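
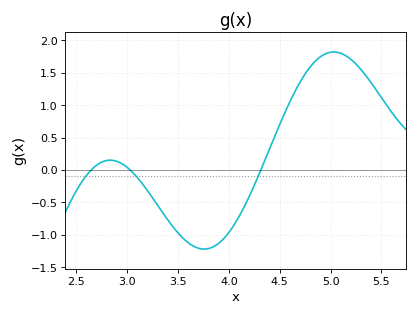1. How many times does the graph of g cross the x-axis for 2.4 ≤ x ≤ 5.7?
3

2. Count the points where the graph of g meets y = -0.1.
3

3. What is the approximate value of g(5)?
1.8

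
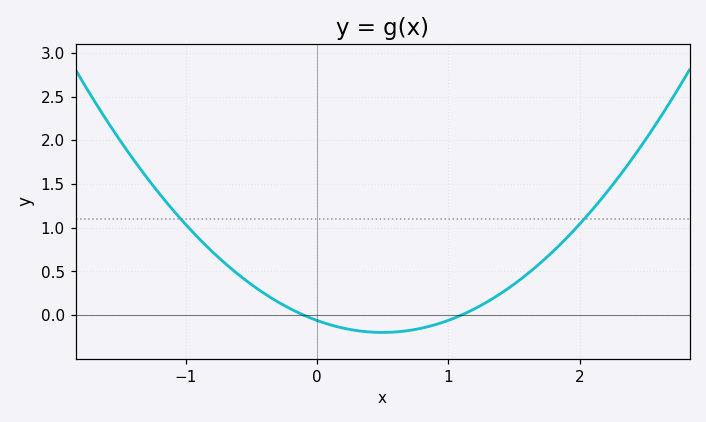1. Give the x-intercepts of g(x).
-0.1, 1.1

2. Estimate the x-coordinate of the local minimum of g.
0.5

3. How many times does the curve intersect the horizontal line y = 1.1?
2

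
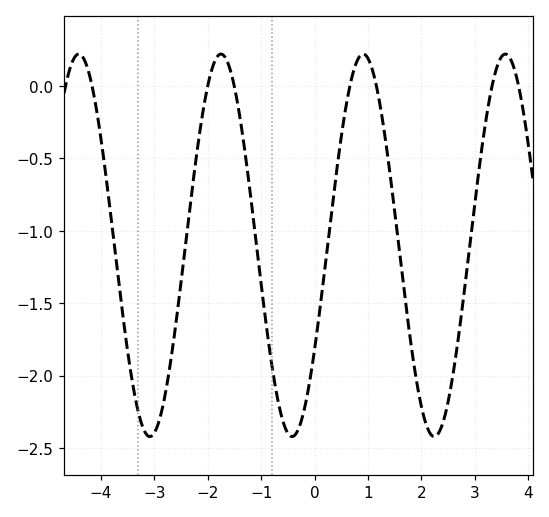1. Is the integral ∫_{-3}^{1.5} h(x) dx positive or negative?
negative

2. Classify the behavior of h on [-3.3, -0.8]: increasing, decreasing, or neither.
neither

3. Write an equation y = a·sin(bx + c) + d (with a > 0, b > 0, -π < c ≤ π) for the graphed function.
y = 1.32sin(2.36x - 0.572) - 1.1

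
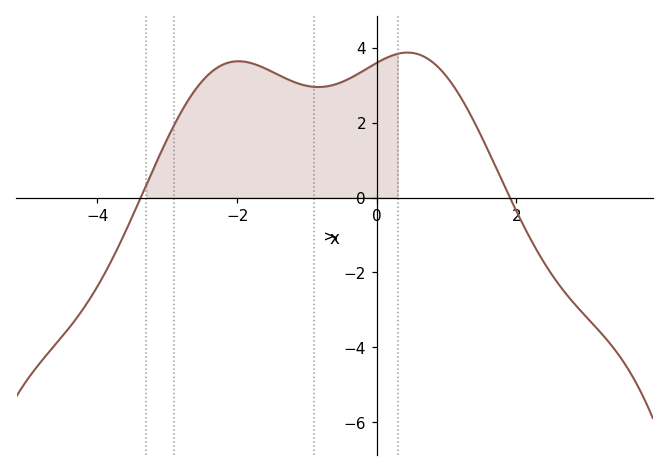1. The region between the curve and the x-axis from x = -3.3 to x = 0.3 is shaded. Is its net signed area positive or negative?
positive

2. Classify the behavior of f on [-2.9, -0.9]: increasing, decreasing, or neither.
neither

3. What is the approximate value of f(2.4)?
-1.75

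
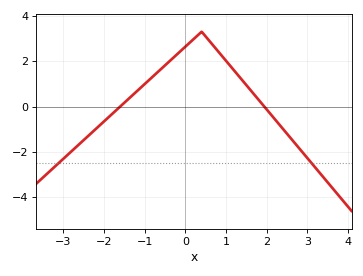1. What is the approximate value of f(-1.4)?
0.336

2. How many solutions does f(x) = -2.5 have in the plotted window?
2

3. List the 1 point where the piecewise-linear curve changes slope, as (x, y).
(0.4, 3.3)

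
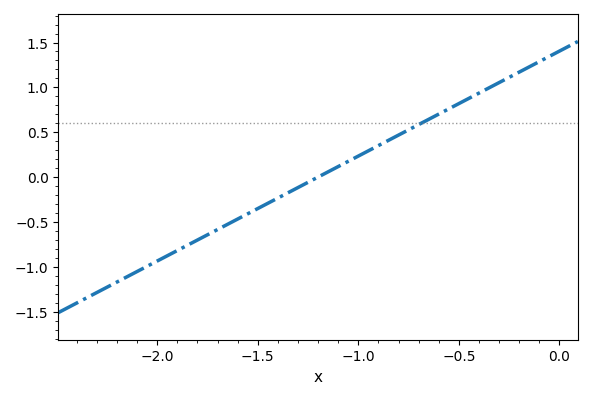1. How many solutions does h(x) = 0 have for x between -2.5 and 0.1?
1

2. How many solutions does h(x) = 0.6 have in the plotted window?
1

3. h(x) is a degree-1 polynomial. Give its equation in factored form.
y = 1.17(x + 1.2)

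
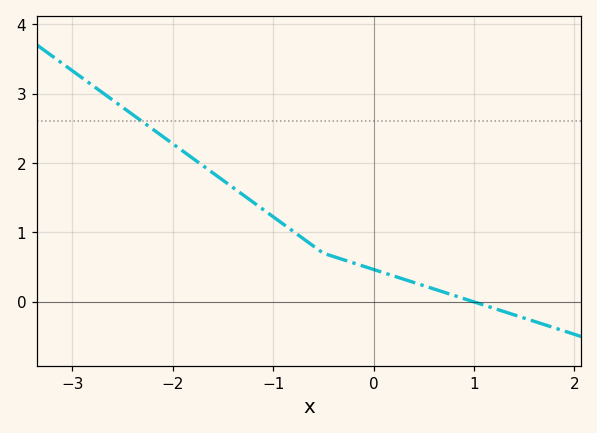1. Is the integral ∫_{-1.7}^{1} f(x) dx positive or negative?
positive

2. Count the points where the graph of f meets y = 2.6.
1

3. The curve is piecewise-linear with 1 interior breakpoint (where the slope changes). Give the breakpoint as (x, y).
(-0.5, 0.7)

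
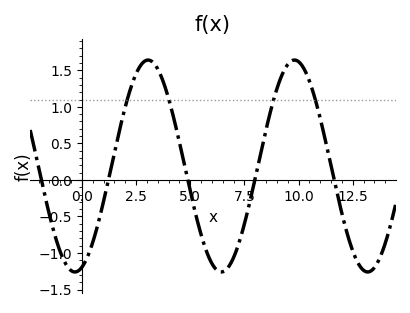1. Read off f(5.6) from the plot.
-0.85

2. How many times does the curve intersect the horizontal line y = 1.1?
4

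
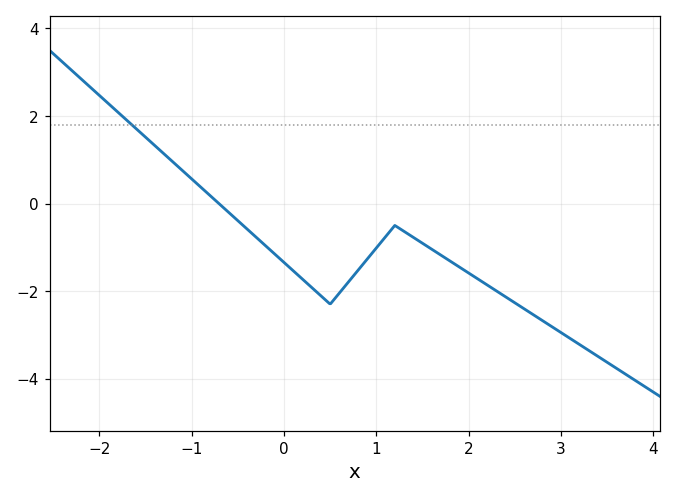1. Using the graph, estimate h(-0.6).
-0.201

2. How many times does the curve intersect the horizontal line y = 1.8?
1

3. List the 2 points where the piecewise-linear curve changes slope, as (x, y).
(0.5, -2.3); (1.2, -0.5)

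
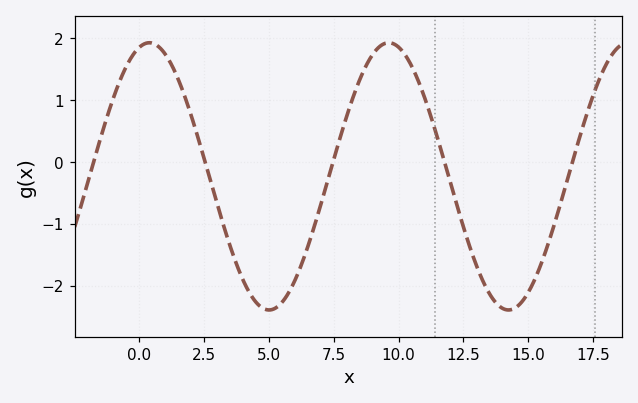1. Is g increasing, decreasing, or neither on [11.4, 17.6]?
neither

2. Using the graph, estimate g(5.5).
-2.27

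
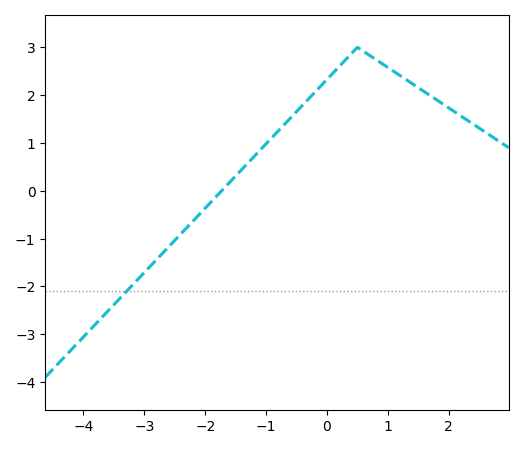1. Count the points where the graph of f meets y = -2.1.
1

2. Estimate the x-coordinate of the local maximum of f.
0.4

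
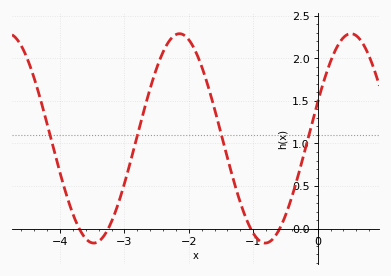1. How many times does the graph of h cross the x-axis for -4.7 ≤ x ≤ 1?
4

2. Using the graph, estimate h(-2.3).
2.2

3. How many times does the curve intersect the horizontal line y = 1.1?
4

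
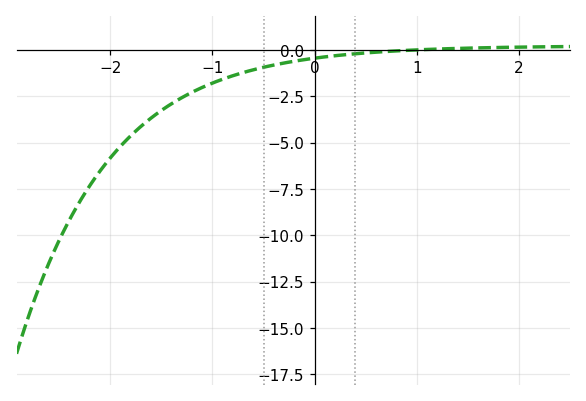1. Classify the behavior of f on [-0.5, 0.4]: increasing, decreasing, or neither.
increasing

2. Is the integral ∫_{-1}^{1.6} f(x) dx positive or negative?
negative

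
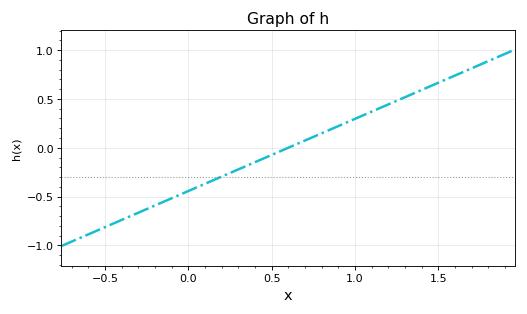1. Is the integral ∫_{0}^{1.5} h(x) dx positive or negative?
positive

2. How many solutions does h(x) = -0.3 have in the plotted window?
1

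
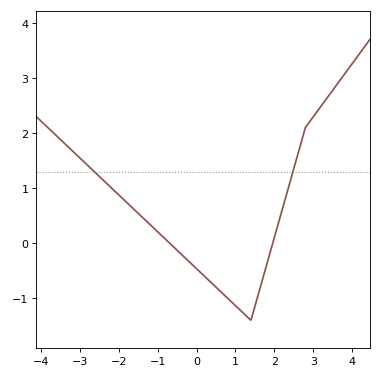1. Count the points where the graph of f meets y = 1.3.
2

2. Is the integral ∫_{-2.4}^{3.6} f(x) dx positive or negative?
positive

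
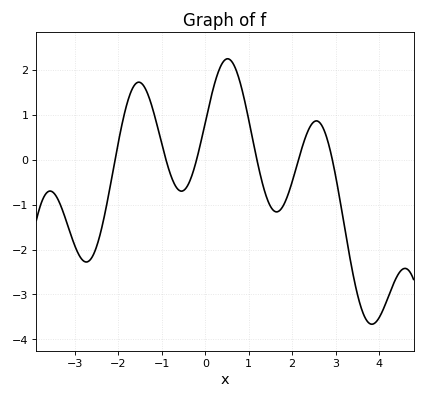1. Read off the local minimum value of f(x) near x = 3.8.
-3.7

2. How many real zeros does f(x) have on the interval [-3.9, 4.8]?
6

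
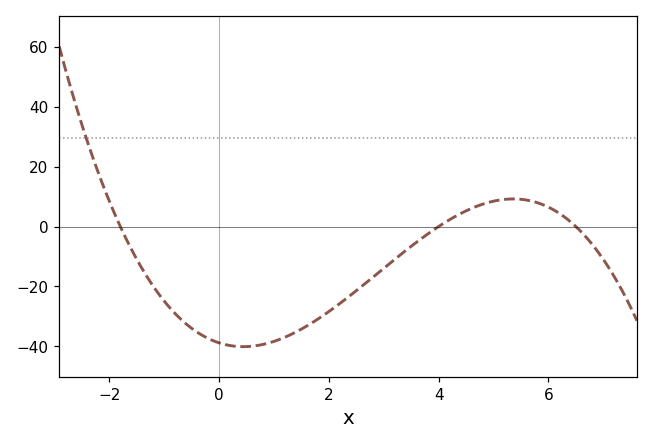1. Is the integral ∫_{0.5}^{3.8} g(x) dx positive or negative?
negative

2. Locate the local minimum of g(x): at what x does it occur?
0.439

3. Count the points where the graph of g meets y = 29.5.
1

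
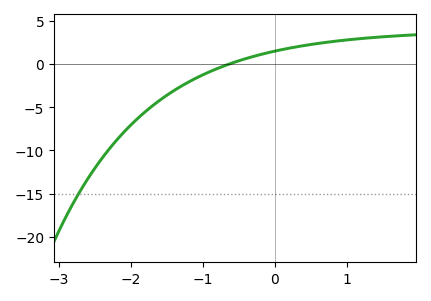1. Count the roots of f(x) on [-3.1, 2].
1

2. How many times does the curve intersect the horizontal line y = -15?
1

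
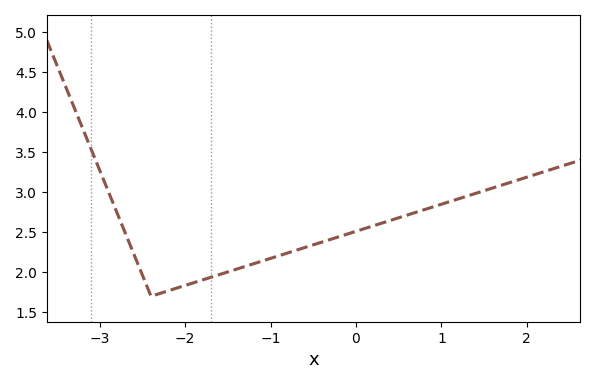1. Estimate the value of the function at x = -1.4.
2.05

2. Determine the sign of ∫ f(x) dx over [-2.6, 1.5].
positive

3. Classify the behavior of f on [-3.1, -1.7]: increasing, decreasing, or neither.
neither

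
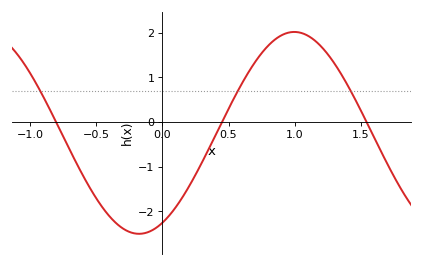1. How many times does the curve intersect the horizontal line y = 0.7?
3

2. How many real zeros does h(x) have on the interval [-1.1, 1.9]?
3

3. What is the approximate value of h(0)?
-2.25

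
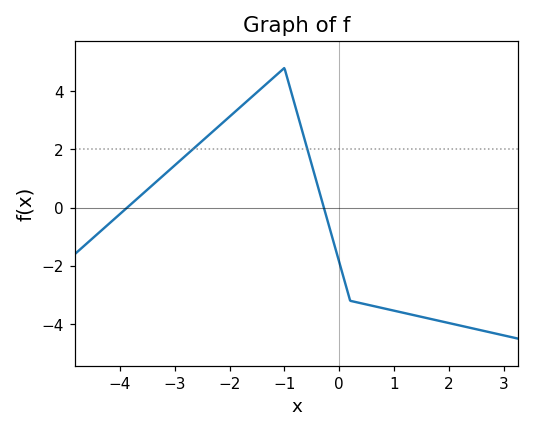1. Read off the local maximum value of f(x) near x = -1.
4.8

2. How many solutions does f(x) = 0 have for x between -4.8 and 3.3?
2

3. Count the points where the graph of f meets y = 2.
2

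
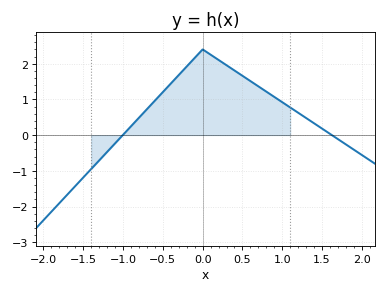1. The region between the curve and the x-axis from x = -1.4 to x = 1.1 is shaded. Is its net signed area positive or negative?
positive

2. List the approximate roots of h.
-1, 1.62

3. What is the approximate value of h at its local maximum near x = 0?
2.4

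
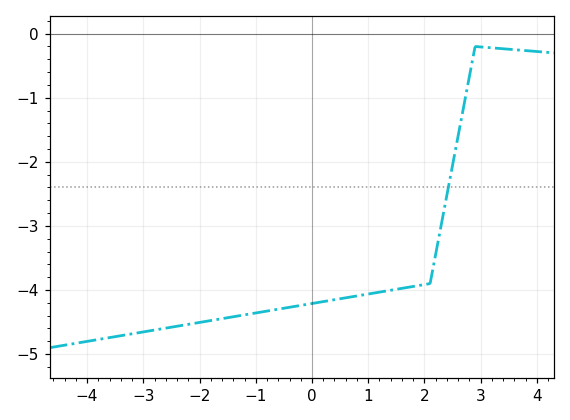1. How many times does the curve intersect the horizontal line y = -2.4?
1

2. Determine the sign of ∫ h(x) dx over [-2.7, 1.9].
negative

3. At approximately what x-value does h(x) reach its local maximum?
2.9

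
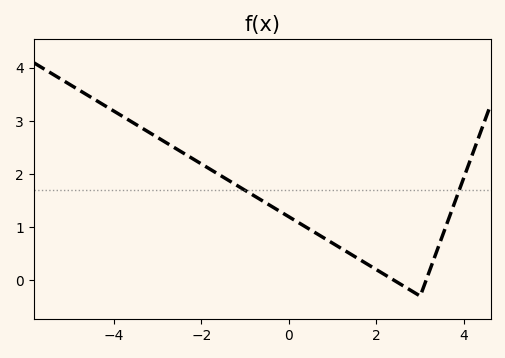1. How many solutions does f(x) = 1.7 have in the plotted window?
2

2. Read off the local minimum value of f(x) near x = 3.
-0.299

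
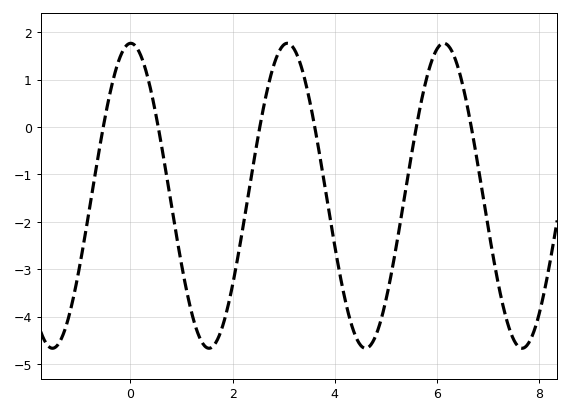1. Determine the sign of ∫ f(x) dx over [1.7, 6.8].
negative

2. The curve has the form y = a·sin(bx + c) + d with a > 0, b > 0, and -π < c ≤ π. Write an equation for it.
y = 3.22sin(2x + 1.6) - 1.45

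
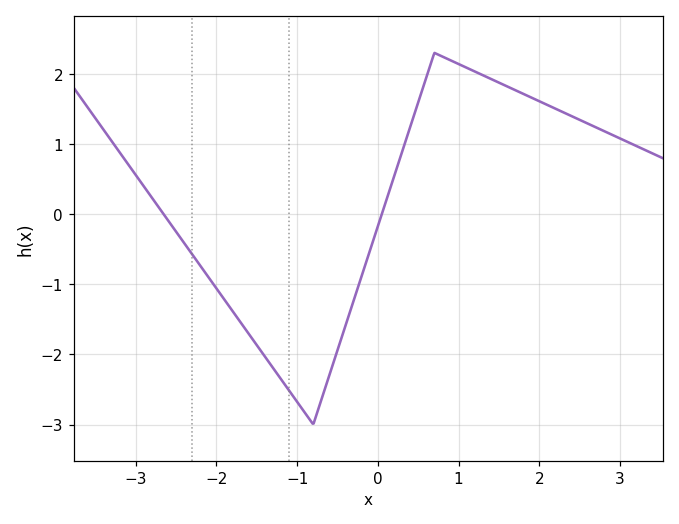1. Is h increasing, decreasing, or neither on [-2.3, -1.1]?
decreasing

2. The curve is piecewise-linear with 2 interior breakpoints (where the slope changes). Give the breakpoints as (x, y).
(-0.8, -3); (0.7, 2.3)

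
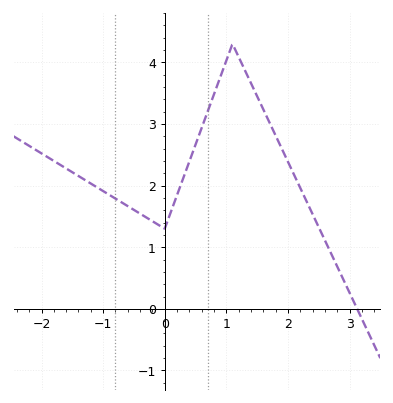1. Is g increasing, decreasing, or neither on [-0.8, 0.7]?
neither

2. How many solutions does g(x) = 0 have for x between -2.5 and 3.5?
1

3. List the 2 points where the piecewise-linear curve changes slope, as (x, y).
(0, 1.3); (1.1, 4.3)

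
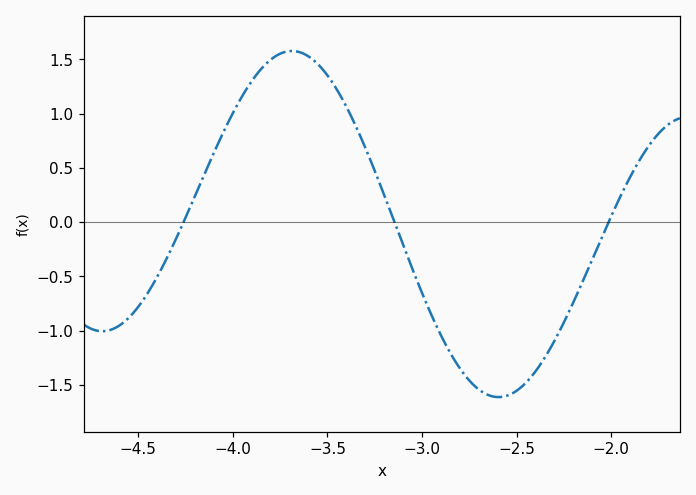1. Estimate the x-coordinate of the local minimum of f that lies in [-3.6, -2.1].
-2.6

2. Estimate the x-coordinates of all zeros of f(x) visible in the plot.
-4.26, -3.15, -2.01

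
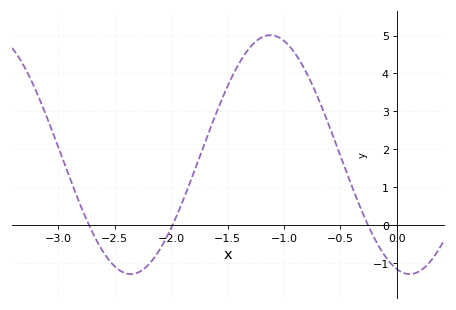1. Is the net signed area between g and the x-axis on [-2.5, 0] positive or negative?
positive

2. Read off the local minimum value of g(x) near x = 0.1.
-1.29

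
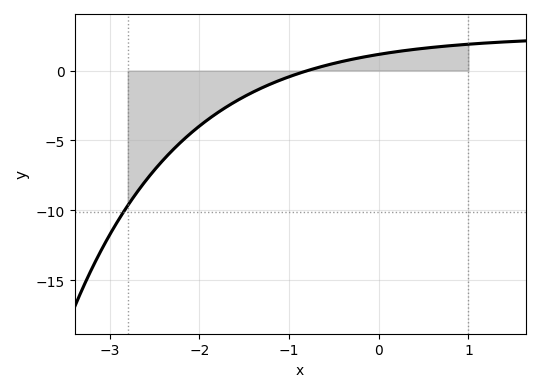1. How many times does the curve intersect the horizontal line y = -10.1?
1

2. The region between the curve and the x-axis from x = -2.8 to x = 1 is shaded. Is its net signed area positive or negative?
negative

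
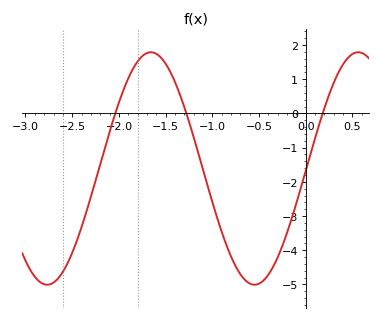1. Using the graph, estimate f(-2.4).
-3.3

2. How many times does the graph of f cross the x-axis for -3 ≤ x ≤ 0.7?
3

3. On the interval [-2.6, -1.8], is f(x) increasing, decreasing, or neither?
increasing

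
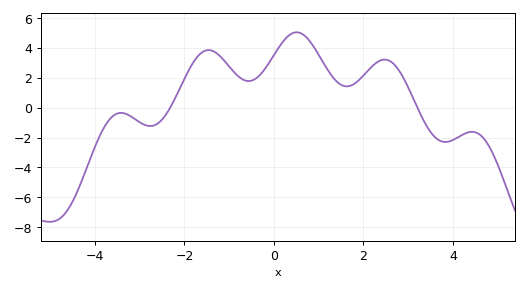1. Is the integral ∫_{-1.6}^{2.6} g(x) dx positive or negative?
positive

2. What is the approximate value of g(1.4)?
1.8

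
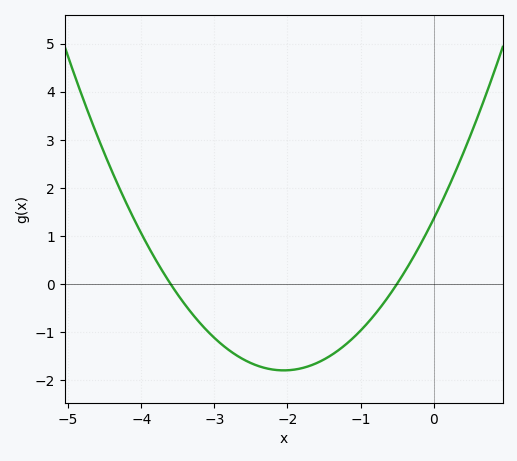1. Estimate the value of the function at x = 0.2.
2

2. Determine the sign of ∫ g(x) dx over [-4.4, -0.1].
negative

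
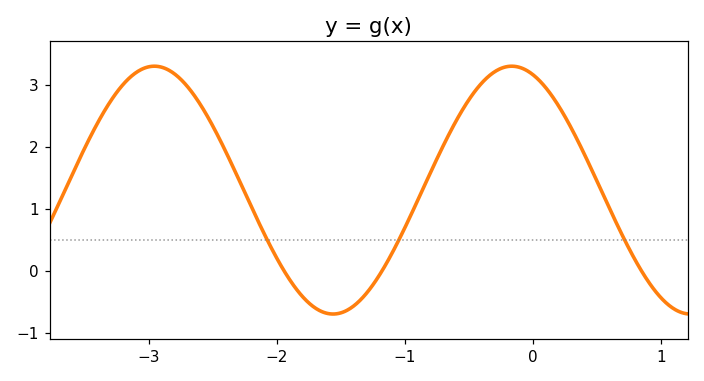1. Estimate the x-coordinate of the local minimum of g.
-1.6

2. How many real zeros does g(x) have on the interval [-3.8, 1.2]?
3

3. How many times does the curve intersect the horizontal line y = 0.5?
3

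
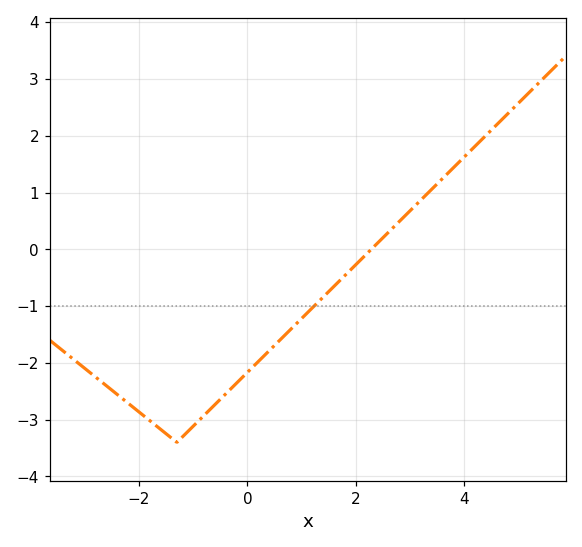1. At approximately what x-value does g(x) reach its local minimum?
-1.2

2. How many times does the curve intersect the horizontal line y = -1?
1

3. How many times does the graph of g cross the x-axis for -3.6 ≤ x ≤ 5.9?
1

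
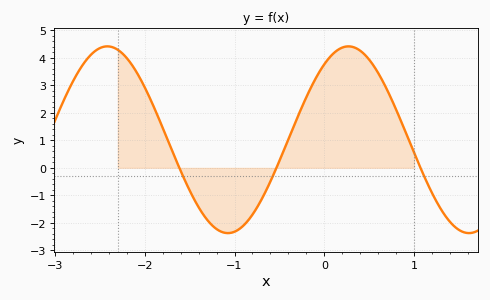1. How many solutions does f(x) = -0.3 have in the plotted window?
3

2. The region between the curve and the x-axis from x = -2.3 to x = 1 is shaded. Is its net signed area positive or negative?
positive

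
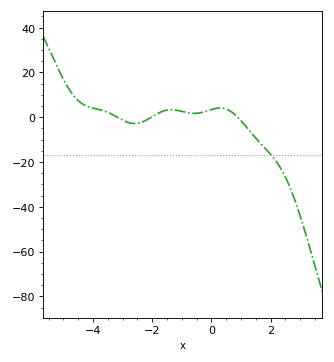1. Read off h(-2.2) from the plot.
-2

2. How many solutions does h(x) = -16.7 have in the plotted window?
1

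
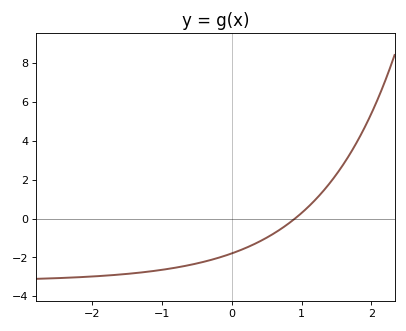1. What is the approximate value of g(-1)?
-2.6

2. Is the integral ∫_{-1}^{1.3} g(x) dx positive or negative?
negative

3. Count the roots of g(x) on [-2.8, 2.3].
1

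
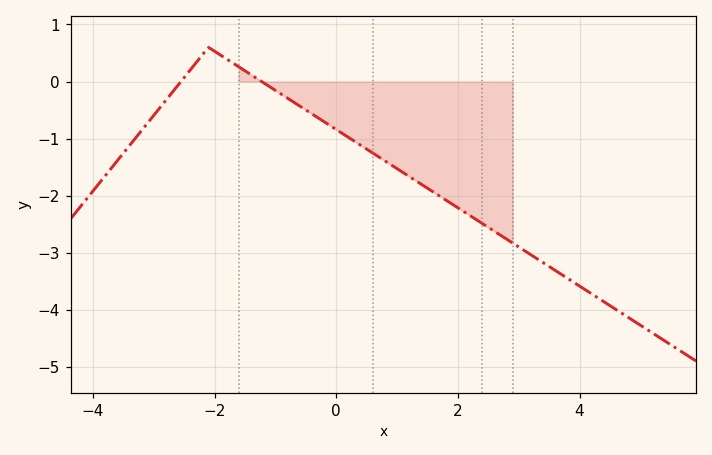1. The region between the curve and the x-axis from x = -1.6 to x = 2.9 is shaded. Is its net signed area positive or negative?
negative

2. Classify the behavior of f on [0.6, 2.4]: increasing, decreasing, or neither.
decreasing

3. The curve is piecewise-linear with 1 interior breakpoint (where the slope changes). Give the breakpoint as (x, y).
(-2.1, 0.6)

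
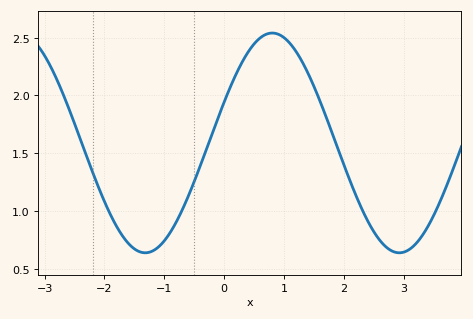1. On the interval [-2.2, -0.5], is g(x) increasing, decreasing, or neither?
neither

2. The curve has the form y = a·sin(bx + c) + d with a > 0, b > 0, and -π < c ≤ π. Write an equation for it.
y = 0.95sin(1.5x + 0.38) + 1.59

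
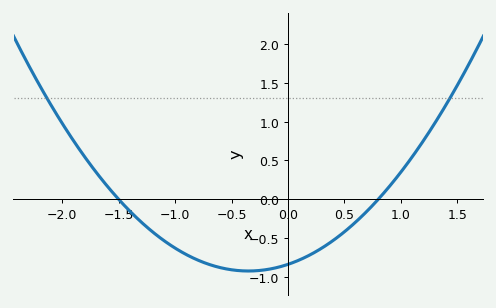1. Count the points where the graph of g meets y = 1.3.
2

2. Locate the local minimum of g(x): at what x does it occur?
-0.4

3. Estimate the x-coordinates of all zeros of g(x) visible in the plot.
-1.5, 0.8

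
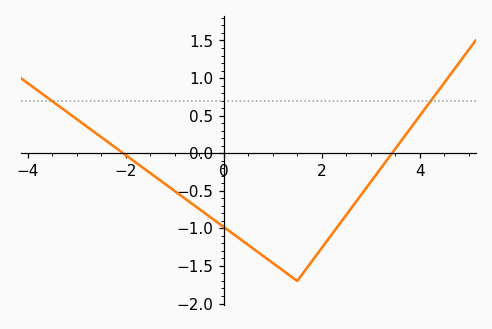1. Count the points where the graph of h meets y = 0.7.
2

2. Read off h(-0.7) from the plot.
-0.65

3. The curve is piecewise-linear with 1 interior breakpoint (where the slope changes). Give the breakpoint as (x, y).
(1.5, -1.7)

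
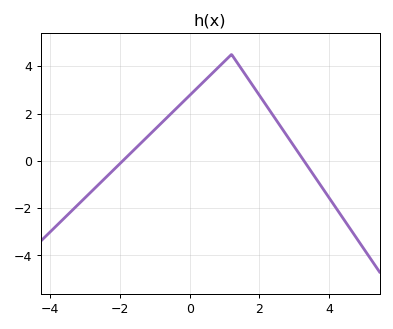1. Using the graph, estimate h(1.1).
4.36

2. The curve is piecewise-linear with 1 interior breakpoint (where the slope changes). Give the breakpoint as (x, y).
(1.2, 4.5)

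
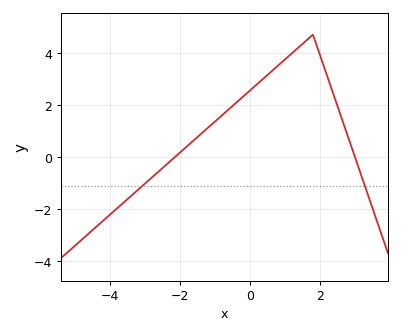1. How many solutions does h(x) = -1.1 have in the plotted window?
2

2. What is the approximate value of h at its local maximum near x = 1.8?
4.7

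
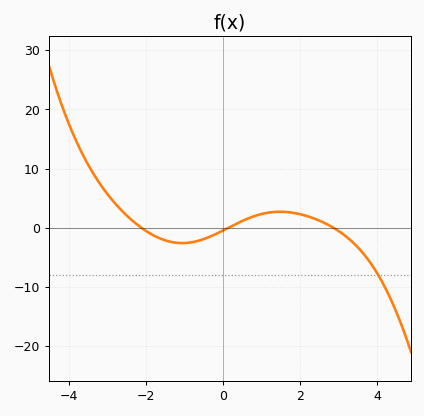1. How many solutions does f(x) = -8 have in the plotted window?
1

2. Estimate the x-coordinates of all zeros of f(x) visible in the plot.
-2.11, 0.136, 2.88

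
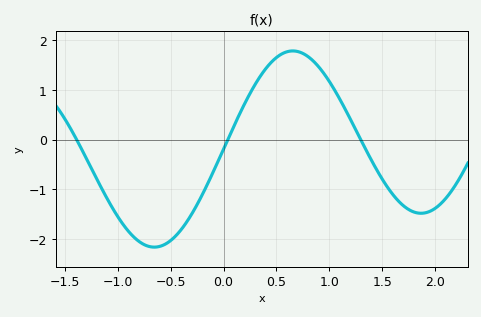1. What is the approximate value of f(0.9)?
1.46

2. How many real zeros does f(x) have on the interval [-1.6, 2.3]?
3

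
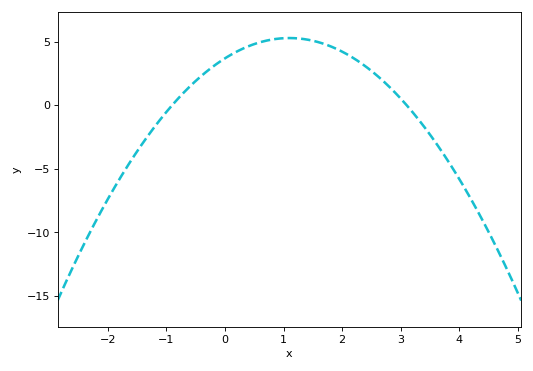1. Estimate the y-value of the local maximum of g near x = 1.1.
5.5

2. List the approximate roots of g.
-1, 3.2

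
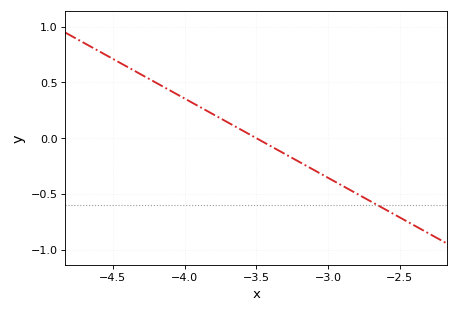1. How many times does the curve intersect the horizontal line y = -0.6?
1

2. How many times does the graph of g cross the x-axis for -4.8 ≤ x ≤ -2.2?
1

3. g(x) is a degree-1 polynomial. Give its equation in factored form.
y = -0.71(x + 3.5)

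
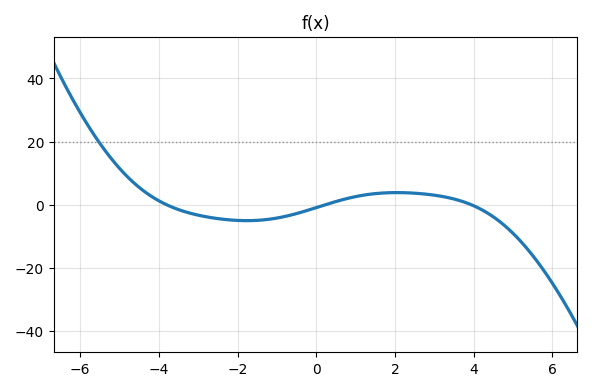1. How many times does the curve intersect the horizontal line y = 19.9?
1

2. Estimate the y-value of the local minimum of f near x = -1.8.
-5.08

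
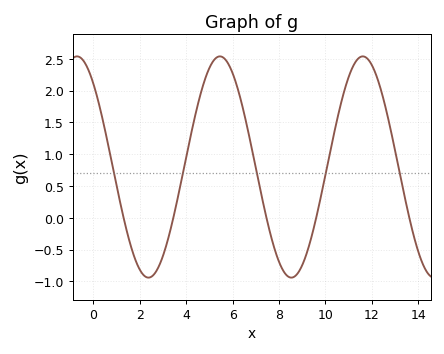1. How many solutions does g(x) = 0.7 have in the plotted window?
5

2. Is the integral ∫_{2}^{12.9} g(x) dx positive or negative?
positive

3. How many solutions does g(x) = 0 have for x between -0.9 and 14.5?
5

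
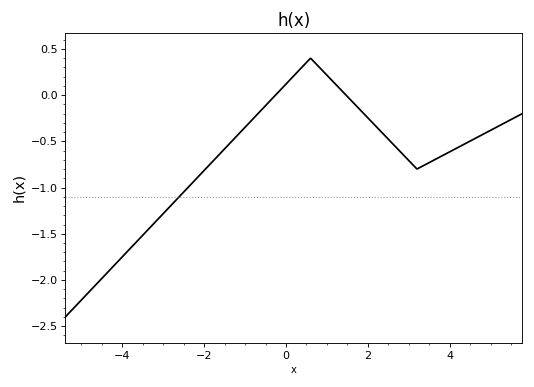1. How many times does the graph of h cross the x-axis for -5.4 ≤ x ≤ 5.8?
2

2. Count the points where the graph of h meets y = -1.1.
1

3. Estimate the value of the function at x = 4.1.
-0.6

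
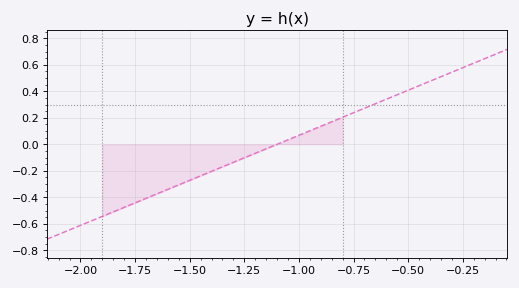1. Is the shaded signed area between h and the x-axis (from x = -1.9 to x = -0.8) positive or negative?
negative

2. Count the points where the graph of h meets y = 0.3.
1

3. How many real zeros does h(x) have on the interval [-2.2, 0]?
1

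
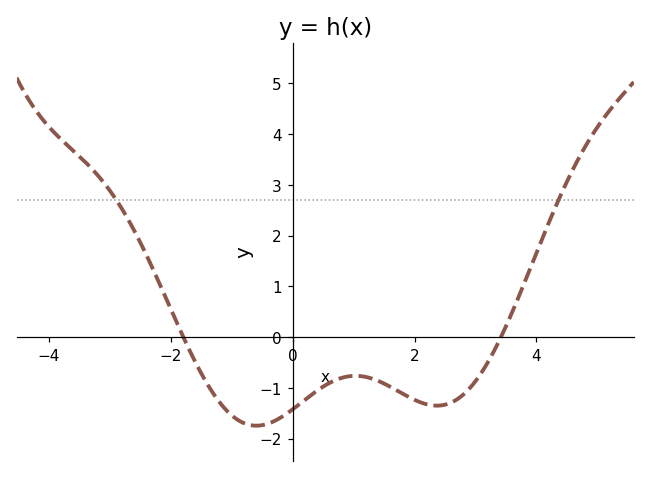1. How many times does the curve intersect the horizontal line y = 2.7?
2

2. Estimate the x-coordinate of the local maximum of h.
1.03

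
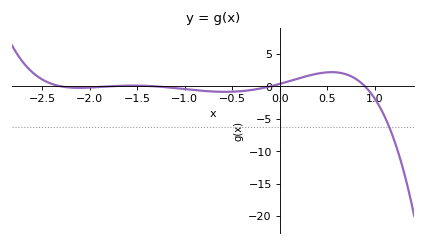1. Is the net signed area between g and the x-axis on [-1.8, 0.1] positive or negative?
negative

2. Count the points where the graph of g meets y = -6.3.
1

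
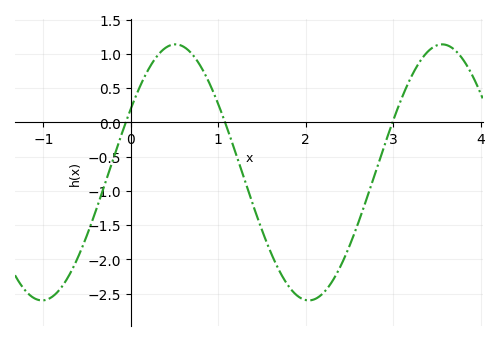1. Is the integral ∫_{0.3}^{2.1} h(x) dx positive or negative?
negative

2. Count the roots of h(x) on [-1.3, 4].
3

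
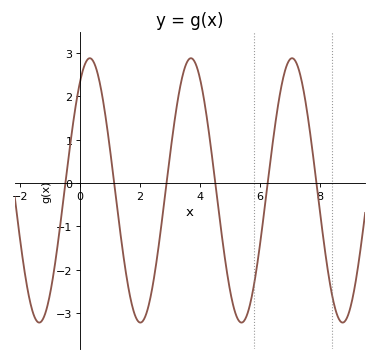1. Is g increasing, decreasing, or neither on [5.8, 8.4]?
neither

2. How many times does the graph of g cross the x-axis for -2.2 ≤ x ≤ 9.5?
6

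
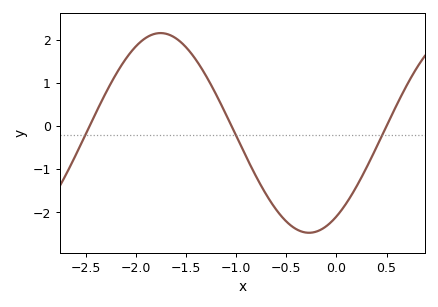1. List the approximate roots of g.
-2.45, -1.05, 0.5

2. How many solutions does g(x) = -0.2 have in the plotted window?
3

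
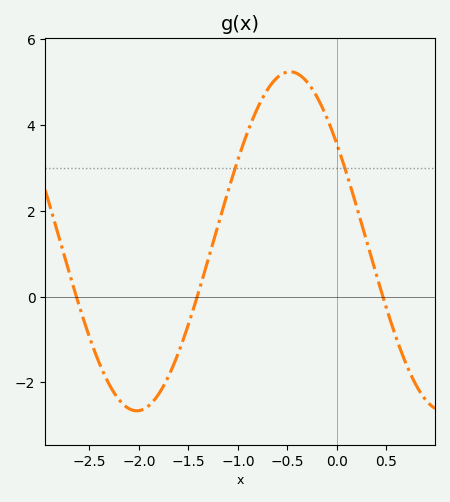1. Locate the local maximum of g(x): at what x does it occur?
-0.473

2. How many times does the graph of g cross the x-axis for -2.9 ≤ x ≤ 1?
3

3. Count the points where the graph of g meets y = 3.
2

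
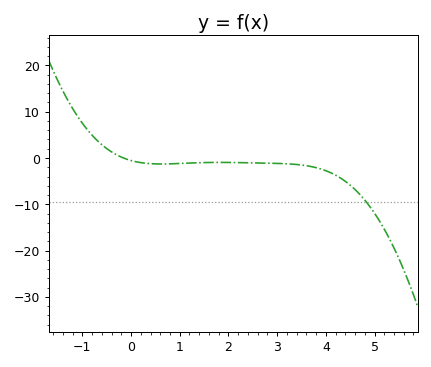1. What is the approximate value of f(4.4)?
-5.04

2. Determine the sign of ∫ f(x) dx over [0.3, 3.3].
negative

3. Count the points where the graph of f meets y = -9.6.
1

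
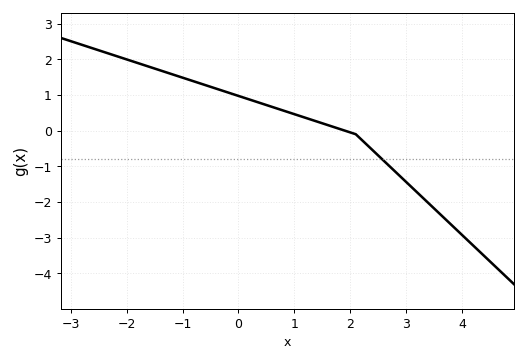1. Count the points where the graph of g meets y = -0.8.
1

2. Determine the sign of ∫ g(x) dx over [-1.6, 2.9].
positive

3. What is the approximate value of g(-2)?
2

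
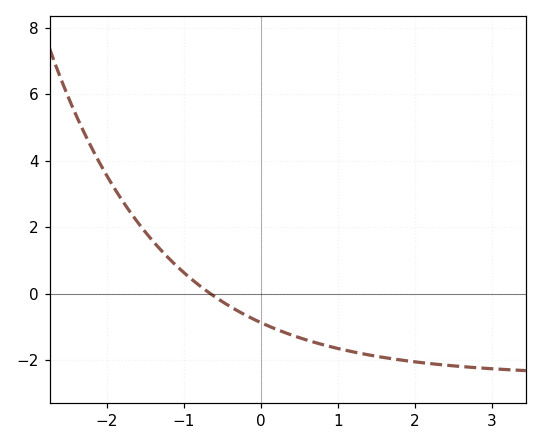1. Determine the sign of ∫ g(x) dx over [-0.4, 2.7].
negative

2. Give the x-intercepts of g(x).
-0.655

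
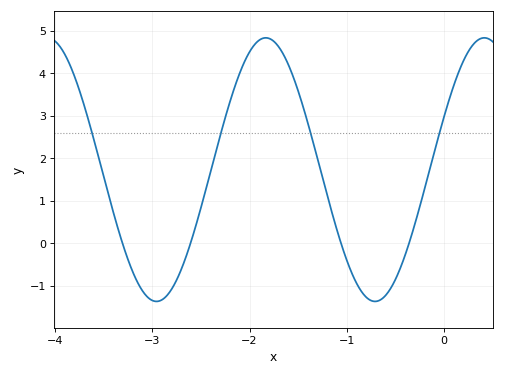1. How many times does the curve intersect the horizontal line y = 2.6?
4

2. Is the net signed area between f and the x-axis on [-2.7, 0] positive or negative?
positive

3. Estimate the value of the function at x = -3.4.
0.7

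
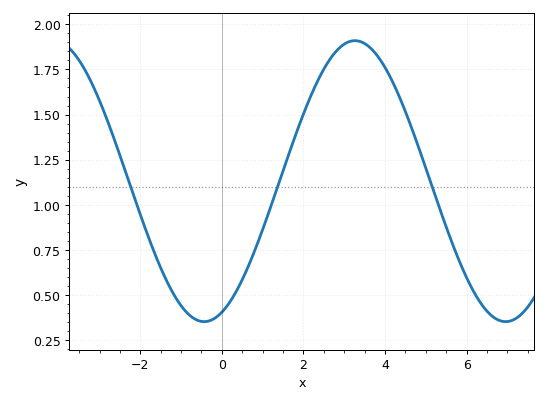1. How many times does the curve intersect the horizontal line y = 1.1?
3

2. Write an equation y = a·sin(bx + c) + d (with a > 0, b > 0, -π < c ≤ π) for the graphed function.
y = 0.78sin(0.85x - 1.2) + 1.13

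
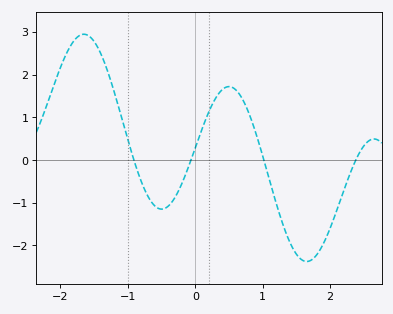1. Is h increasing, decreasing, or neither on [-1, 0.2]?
neither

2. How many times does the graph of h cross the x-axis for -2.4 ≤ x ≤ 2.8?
4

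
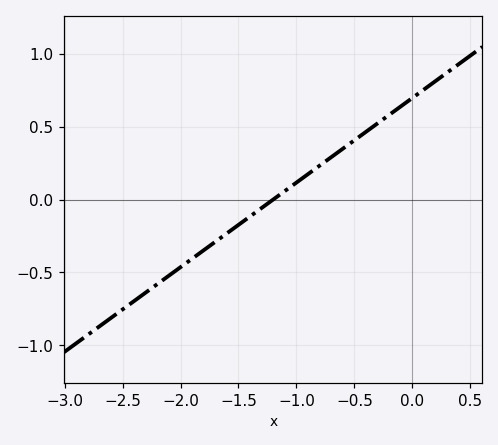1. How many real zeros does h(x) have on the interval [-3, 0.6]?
1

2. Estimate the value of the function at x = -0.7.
0.29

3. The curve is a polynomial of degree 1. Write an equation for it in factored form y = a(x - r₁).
y = 0.58(x + 1.2)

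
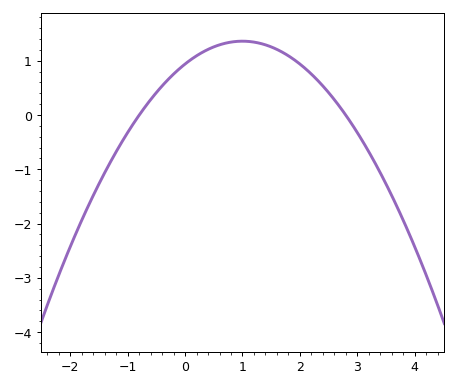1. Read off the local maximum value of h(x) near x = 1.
1.4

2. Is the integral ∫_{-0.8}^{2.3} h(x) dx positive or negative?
positive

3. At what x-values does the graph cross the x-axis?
-0.8, 2.8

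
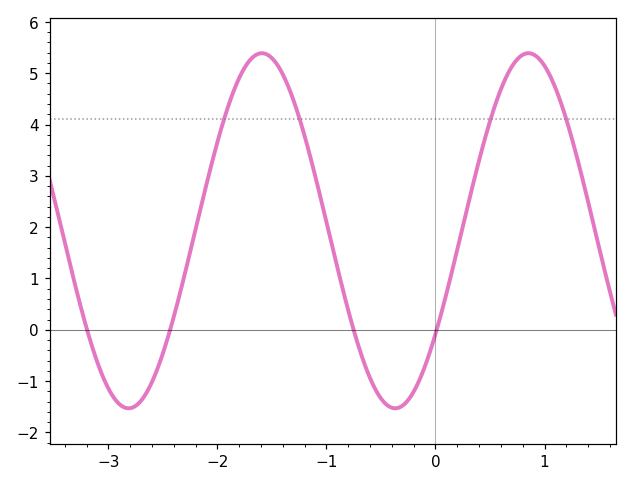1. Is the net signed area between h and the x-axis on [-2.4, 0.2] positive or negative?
positive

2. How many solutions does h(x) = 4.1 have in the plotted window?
4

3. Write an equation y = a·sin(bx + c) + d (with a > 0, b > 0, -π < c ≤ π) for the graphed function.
y = 3.46sin(2.6x - 0.62) + 1.93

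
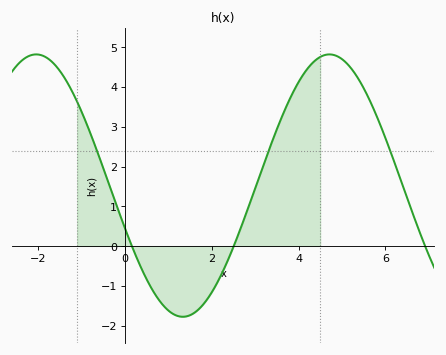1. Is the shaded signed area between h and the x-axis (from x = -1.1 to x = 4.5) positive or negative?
positive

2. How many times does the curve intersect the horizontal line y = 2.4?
3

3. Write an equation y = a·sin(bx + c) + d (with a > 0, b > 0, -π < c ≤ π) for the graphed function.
y = 3.3sin(0.93x - 2.81) + 1.52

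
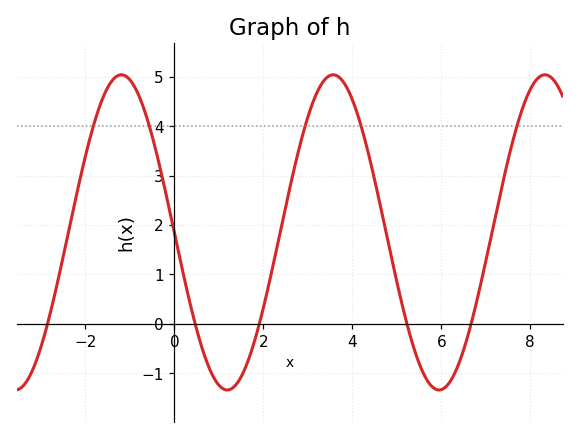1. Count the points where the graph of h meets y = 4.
5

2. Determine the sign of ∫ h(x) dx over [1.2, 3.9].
positive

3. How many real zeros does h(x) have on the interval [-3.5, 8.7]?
5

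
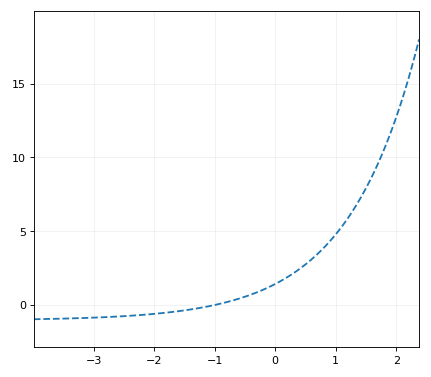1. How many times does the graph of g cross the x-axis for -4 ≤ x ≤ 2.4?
1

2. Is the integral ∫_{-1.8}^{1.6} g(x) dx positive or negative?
positive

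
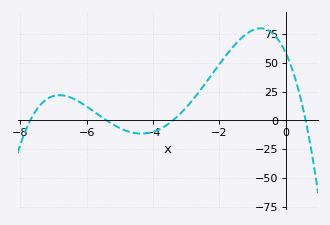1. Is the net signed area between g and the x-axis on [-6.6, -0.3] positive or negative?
positive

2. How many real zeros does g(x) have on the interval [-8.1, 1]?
4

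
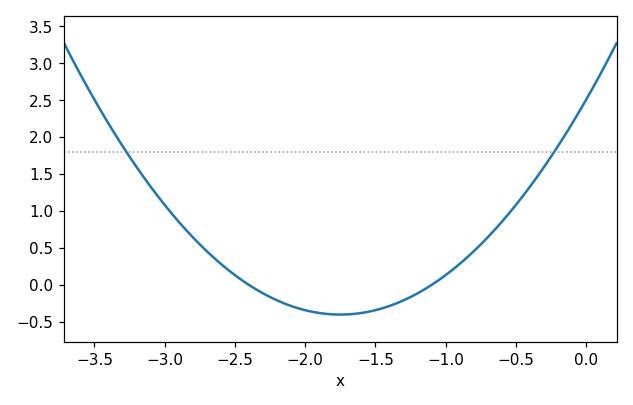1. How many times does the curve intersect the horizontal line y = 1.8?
2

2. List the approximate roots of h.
-2.4, -1.1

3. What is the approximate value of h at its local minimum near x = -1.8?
-0.4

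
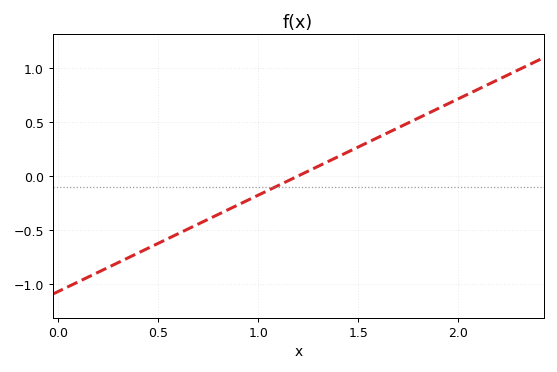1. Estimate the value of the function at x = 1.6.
0.356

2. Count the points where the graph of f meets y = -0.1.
1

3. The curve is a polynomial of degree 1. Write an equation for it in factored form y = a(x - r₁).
y = 0.89(x - 1.2)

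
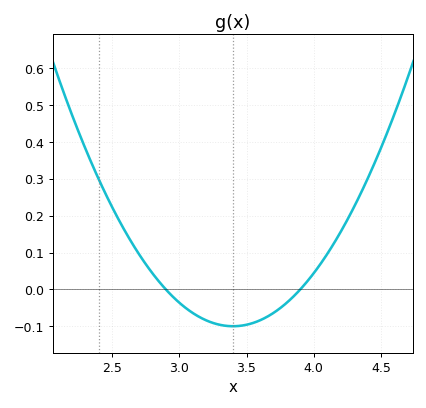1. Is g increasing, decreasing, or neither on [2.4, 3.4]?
decreasing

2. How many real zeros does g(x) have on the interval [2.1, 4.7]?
2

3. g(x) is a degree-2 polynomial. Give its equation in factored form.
y = 0.4(x - 2.9)(x - 3.9)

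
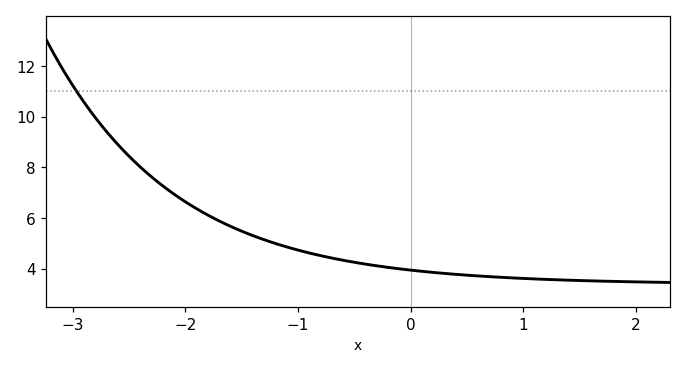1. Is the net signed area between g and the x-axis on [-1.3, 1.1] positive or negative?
positive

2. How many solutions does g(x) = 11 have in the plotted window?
1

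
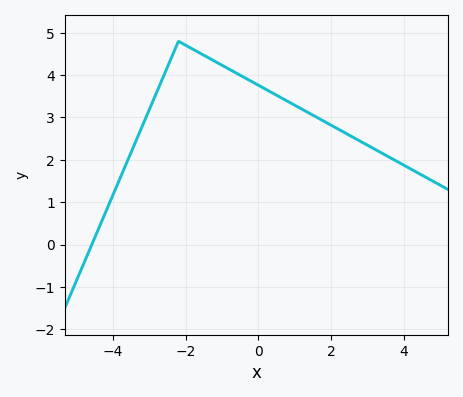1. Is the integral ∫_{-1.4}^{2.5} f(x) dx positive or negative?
positive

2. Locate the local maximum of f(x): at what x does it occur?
-2.2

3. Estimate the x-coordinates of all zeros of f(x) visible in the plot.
-4.58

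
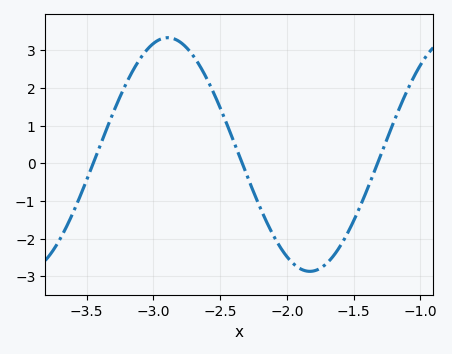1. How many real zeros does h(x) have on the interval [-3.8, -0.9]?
3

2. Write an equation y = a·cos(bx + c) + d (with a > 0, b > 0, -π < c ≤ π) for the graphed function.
y = 3.1cos(2.95x + 2.25) + 0.23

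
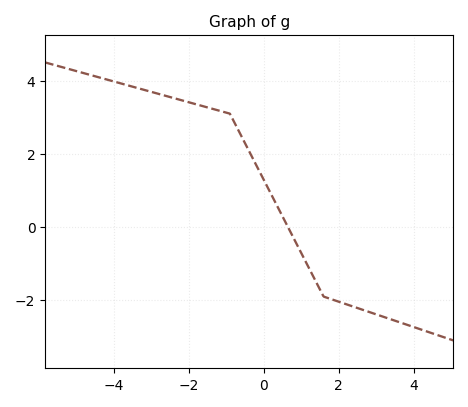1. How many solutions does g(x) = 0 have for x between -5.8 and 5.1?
1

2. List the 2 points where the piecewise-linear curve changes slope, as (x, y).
(-0.9, 3.1); (1.6, -1.9)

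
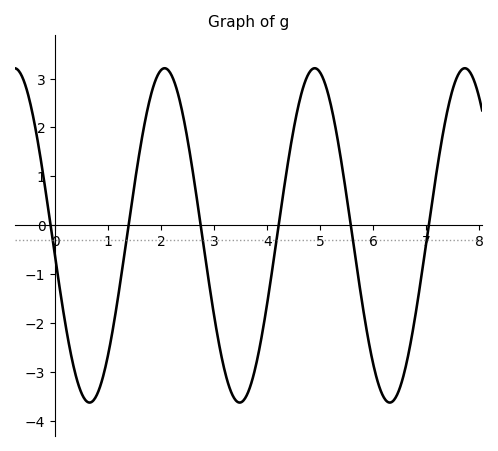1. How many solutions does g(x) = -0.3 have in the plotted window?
6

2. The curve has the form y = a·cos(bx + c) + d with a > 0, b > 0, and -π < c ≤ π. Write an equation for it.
y = 3.42cos(2.2x + 1.7) - 0.21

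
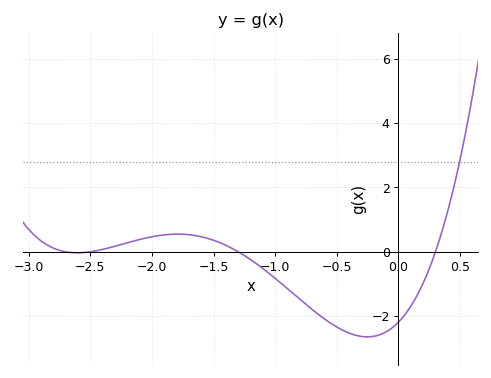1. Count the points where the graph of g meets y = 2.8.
1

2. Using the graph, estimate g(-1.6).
0.4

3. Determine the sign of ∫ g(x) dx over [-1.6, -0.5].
negative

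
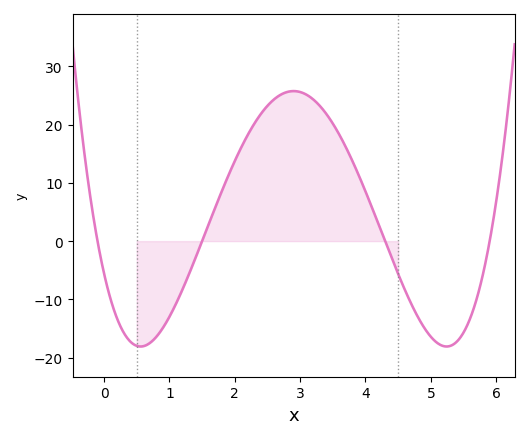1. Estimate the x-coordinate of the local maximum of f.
2.9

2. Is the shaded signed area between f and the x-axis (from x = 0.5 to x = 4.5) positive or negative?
positive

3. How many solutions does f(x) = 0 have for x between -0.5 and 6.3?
4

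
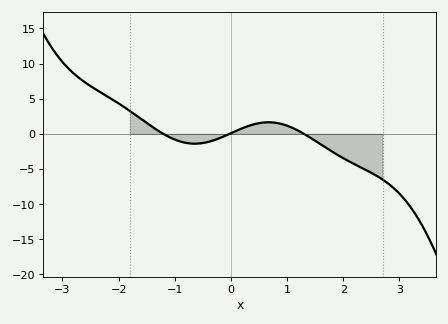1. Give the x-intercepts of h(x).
-1.21, -0.023, 1.3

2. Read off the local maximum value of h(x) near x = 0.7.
1.64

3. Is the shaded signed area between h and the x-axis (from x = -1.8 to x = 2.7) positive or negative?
negative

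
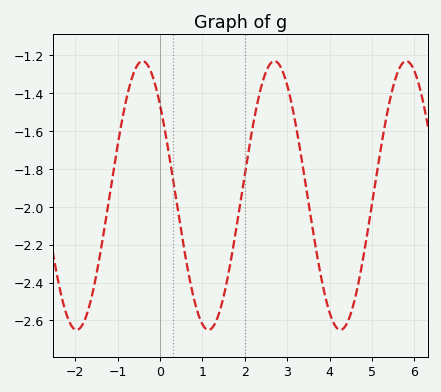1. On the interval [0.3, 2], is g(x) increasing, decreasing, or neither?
neither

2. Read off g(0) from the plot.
-1.46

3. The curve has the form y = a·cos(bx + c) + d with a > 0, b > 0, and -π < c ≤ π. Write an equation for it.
y = 0.71cos(2.02x + 0.83) - 1.94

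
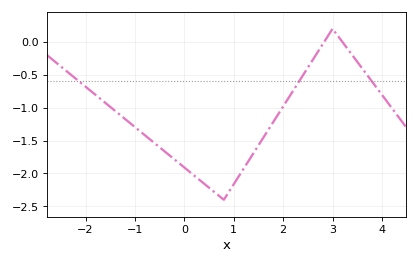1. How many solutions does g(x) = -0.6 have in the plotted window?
3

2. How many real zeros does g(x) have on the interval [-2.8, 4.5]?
2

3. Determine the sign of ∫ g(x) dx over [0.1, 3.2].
negative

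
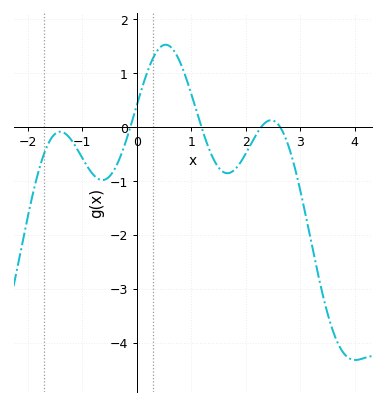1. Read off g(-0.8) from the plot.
-0.9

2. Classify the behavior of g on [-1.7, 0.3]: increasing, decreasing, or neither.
neither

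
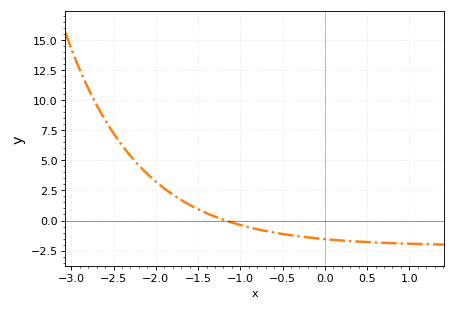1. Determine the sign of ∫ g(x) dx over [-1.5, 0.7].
negative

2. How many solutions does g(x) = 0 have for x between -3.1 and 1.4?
1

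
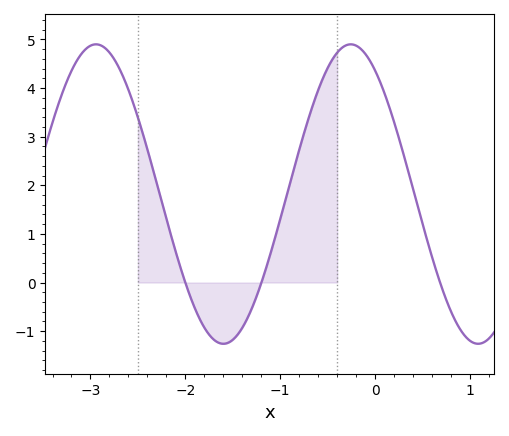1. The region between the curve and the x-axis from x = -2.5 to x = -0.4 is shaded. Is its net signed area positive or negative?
positive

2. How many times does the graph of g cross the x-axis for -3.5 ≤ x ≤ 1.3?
3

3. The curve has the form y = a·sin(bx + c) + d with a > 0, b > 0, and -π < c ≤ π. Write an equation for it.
y = 3.08sin(2.3x + 2.2) + 1.82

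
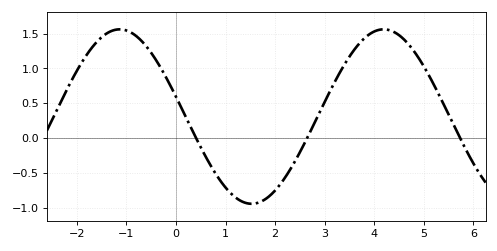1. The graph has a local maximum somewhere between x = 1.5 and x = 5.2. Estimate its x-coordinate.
4.19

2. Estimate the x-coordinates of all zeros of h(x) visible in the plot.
0.407, 2.64, 5.73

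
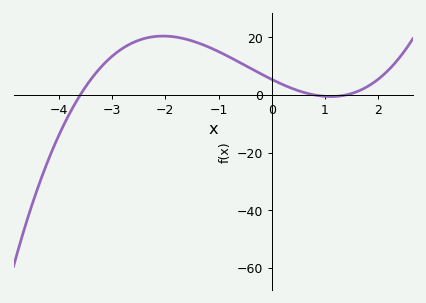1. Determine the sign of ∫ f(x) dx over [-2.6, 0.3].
positive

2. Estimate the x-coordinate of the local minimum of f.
1.11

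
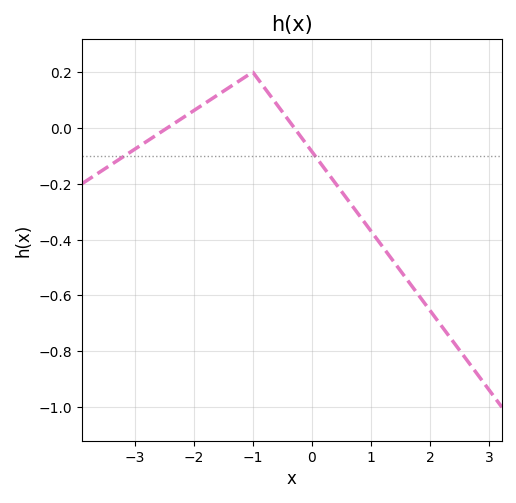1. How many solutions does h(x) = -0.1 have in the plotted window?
2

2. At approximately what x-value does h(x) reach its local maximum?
-1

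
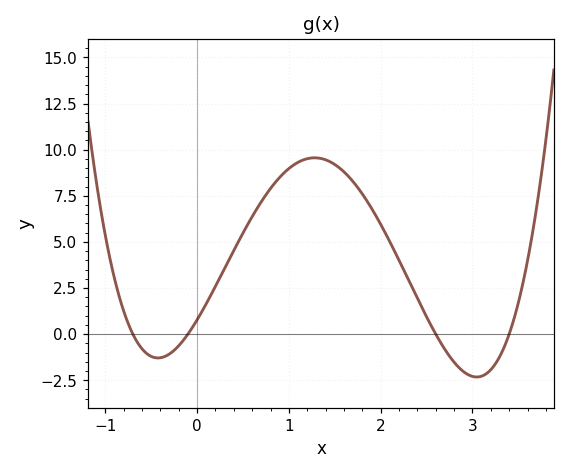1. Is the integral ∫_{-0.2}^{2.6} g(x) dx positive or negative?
positive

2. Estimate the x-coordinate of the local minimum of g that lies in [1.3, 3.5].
3.05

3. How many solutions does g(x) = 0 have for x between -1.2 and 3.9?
4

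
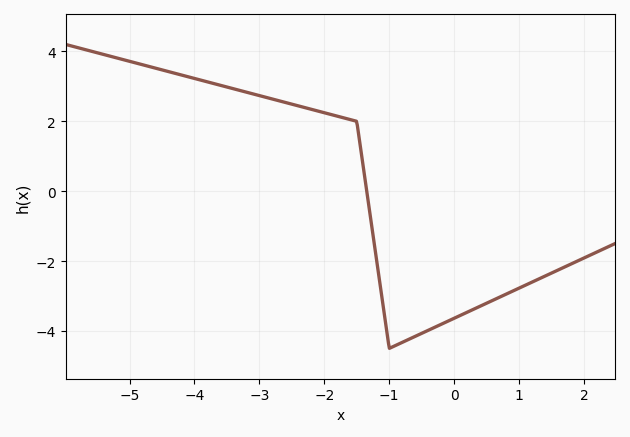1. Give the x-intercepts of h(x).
-1.35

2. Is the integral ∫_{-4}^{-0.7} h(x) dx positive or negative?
positive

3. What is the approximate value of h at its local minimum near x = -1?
-4.5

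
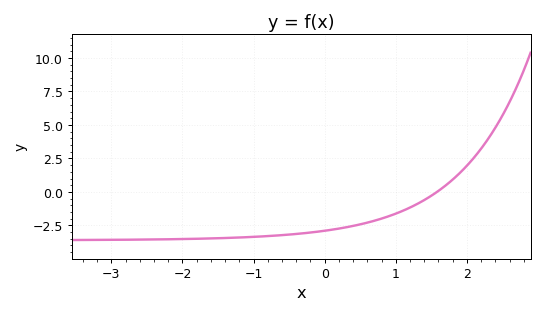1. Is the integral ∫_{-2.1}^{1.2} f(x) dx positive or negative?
negative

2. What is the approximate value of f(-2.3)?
-3.6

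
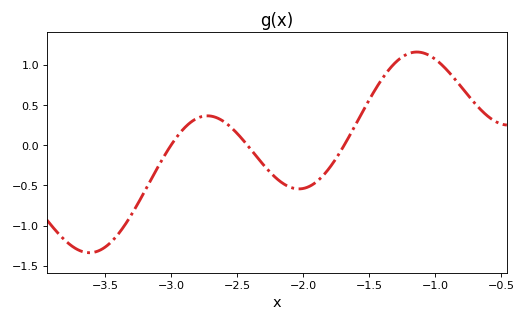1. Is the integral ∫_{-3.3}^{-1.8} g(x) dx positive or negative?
negative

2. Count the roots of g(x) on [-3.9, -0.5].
3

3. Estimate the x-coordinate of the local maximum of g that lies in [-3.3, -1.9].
-2.75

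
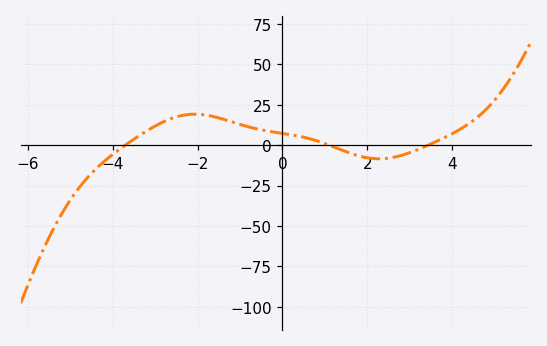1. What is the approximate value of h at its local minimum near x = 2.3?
-8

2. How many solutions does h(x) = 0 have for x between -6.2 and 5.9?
3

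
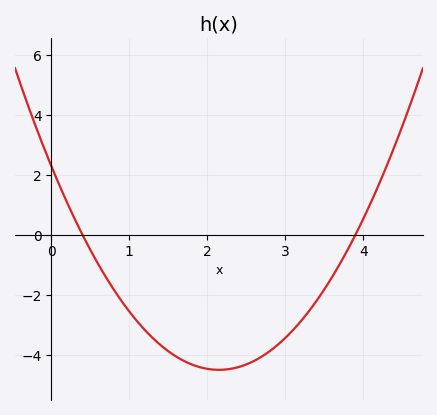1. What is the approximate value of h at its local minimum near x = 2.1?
-4.6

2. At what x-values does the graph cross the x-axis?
0.4, 3.9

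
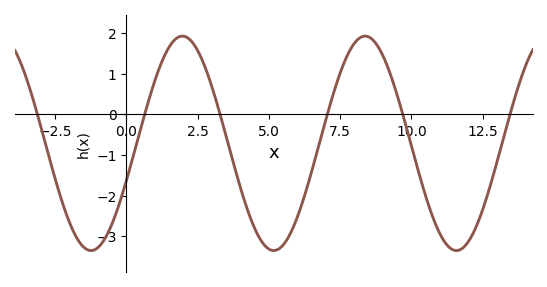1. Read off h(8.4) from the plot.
1.93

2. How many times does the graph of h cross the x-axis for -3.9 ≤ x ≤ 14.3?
6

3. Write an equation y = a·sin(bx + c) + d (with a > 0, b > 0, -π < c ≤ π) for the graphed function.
y = 2.64sin(0.98x - 0.352) - 0.71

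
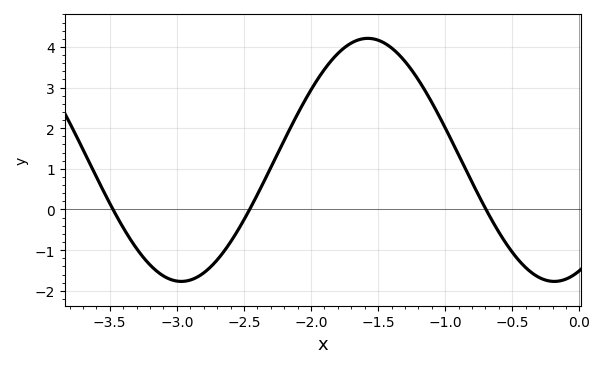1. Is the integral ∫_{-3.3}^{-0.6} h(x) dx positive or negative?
positive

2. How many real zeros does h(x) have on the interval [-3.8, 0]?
3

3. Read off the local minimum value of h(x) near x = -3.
-1.77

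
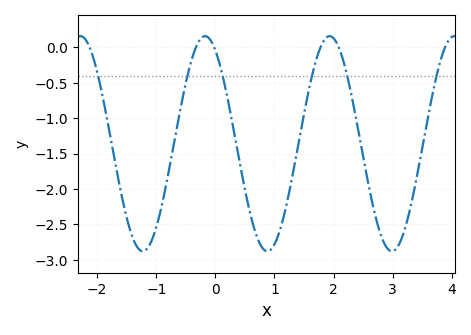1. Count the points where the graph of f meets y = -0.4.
6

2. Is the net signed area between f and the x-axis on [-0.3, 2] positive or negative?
negative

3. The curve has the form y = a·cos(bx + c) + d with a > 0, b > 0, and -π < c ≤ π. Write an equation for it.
y = 1.52cos(2.98x + 0.52) - 1.36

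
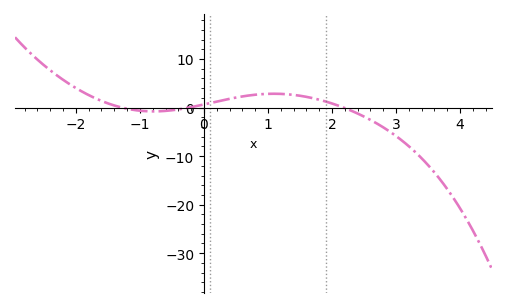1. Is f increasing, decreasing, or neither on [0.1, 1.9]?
neither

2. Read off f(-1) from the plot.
-0.643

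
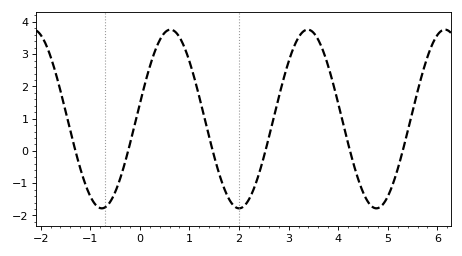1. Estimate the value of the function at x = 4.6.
-1.58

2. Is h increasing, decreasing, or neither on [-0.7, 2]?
neither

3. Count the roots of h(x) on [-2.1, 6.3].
6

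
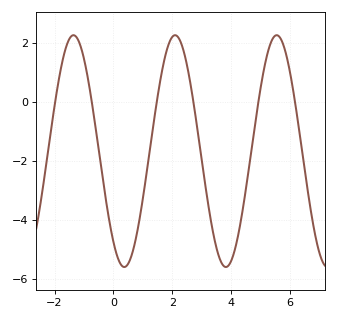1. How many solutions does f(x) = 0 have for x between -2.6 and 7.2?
6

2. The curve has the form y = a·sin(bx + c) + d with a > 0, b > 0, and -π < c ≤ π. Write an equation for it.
y = 3.92sin(1.82x - 2.24) - 1.67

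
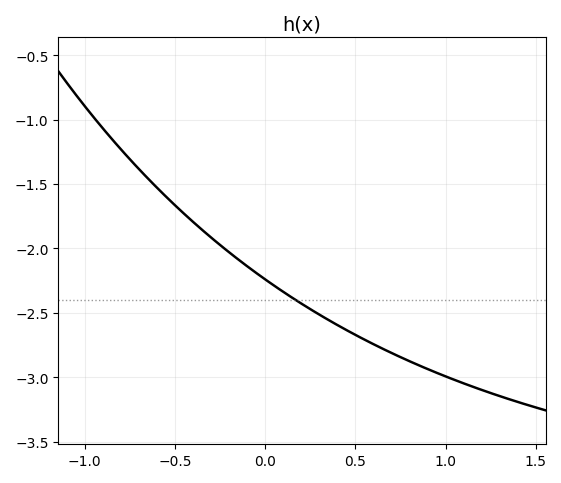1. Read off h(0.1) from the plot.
-2.34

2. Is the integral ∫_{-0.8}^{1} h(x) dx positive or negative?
negative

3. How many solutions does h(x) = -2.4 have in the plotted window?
1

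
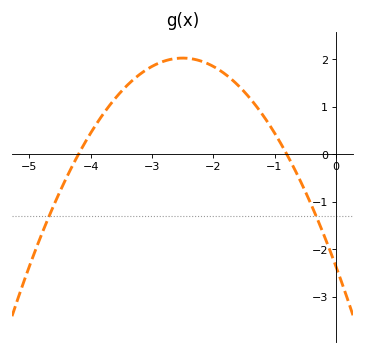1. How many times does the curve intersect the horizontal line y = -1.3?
2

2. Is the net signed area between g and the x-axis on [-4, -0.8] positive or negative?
positive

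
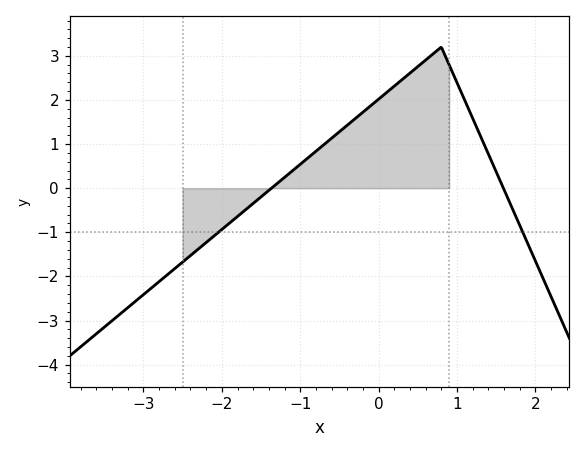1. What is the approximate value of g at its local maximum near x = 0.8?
3.2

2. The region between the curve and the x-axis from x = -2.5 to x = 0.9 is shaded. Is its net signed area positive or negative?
positive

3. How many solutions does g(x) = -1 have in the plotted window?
2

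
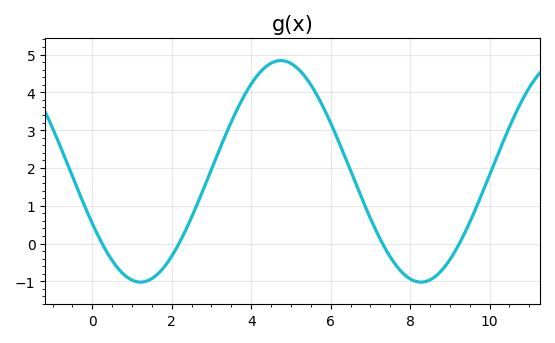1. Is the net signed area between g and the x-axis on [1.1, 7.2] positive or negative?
positive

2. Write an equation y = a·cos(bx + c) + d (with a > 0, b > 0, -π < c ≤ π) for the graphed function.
y = 2.93cos(0.89x + 2.1) + 1.91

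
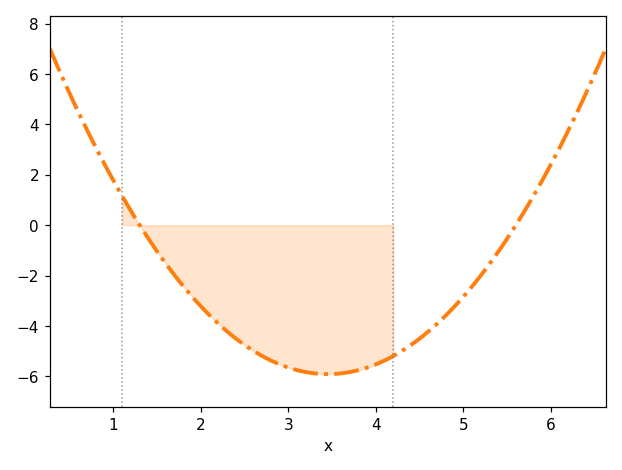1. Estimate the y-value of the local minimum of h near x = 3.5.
-6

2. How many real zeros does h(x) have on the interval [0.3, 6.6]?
2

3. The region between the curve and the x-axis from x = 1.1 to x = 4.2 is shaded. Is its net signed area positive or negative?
negative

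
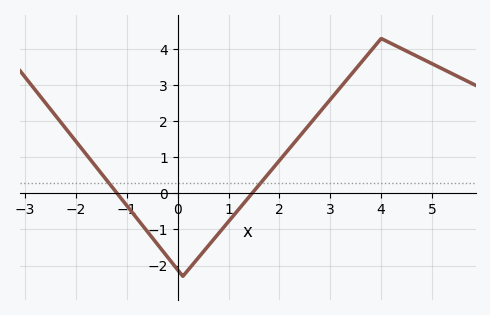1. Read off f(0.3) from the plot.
-1.96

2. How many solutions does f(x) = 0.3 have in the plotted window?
2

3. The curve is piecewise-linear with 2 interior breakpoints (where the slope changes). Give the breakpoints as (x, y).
(0.1, -2.3); (4, 4.3)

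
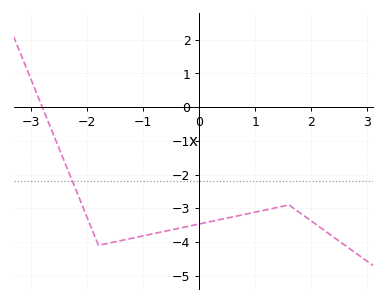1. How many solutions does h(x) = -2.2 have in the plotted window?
1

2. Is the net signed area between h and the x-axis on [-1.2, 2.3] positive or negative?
negative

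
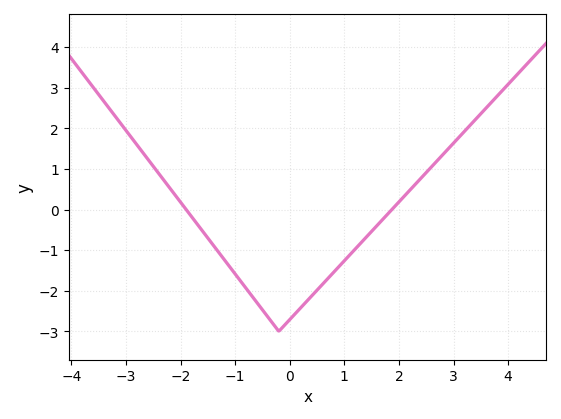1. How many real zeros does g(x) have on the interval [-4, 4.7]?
2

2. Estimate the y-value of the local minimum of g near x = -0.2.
-3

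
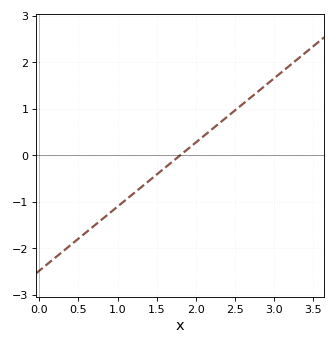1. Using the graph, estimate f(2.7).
1.24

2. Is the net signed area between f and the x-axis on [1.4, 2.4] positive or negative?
positive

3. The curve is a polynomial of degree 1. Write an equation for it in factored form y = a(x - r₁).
y = 1.38(x - 1.8)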